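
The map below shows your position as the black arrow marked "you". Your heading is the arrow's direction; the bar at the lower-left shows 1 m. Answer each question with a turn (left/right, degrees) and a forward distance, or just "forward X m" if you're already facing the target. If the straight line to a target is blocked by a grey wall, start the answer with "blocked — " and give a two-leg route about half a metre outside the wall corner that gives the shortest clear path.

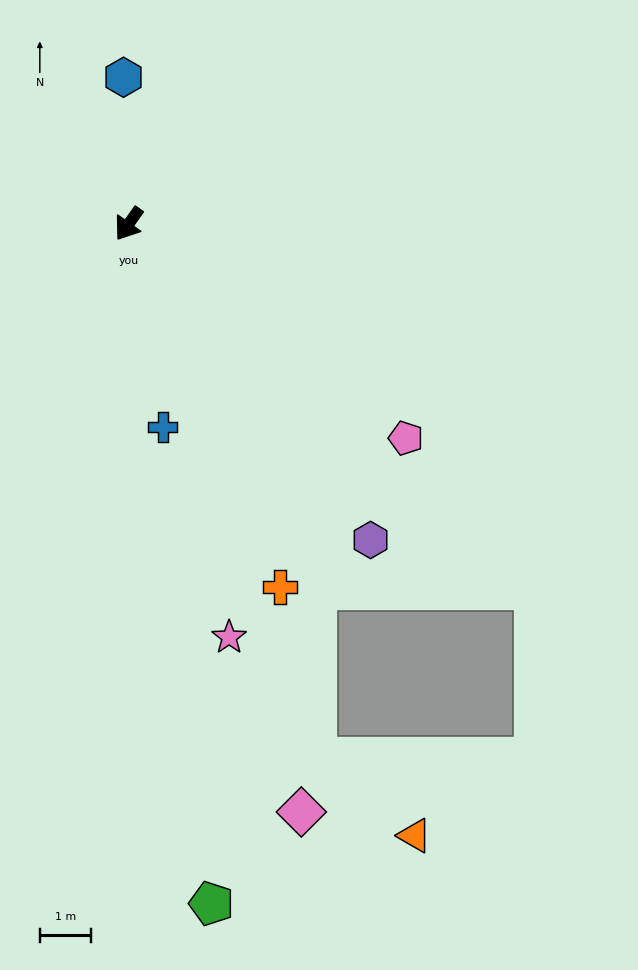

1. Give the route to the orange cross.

turn left 58°, forward 7.6 m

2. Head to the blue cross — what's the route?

turn left 45°, forward 4.0 m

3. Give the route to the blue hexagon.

turn right 143°, forward 2.8 m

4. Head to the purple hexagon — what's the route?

turn left 73°, forward 7.7 m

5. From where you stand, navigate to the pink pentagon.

turn left 87°, forward 6.8 m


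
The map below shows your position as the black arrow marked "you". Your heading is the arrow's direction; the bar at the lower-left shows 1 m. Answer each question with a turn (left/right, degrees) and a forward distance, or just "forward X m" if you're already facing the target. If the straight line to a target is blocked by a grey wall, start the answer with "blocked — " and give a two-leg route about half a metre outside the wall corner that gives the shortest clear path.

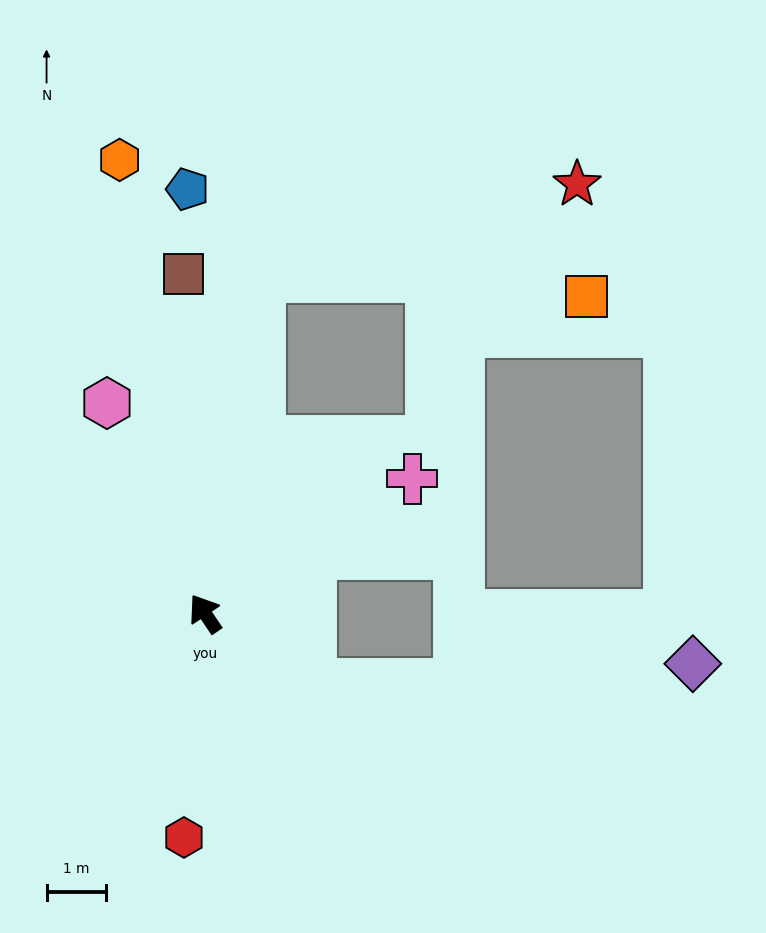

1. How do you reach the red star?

blocked — turn right 43°, forward 5.7 m, then turn right 65°, forward 5.6 m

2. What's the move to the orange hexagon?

turn right 23°, forward 7.8 m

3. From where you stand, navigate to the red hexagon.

turn left 141°, forward 3.8 m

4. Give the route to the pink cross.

turn right 91°, forward 4.2 m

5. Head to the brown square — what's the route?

turn right 30°, forward 5.7 m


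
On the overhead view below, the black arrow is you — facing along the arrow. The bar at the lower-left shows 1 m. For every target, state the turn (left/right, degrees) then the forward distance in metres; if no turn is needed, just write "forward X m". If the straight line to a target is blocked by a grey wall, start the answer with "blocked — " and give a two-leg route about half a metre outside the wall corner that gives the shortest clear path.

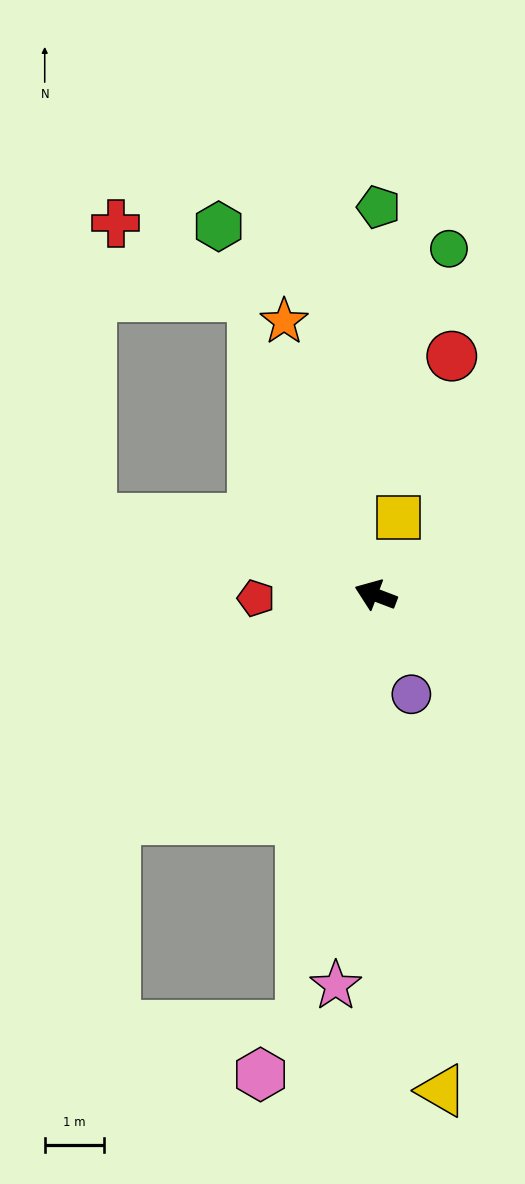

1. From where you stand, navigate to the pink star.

turn left 105°, forward 6.7 m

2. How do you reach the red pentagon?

turn left 22°, forward 2.0 m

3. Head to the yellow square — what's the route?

turn right 85°, forward 1.4 m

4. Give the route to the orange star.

turn right 51°, forward 4.9 m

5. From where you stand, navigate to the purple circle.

turn left 131°, forward 1.8 m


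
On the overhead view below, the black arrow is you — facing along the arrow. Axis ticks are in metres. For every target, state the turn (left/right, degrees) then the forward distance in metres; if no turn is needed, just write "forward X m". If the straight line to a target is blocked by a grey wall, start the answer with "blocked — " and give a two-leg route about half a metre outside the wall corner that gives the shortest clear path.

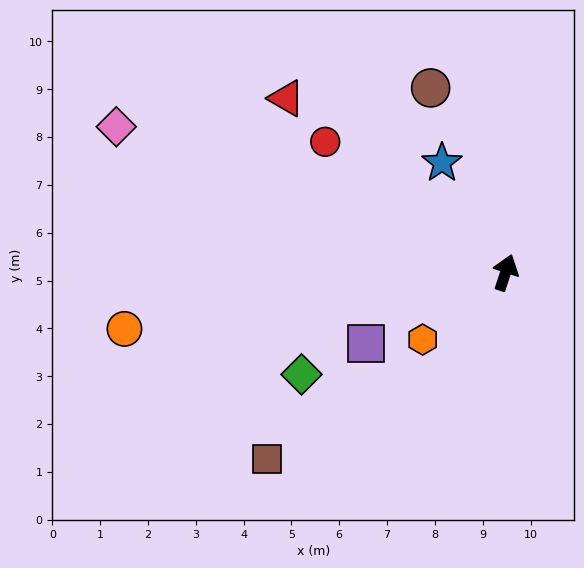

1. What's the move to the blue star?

turn left 48°, forward 2.7 m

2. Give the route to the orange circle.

turn left 117°, forward 8.1 m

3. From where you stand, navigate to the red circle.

turn left 72°, forward 4.7 m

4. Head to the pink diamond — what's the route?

turn left 88°, forward 8.7 m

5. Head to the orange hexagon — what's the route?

turn left 147°, forward 2.2 m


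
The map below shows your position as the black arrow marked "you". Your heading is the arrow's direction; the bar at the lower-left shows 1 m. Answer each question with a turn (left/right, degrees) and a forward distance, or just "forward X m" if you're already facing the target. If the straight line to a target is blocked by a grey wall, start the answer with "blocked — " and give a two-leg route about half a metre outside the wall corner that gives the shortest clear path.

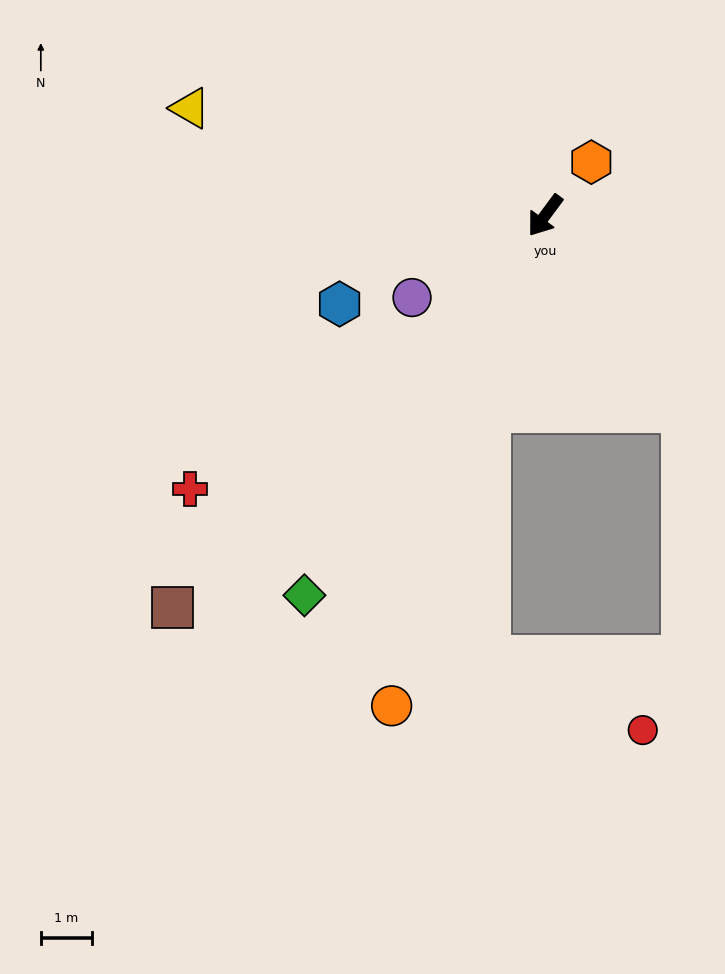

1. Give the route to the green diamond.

turn left 4°, forward 8.8 m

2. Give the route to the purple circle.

turn right 22°, forward 3.1 m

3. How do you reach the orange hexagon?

turn left 176°, forward 1.4 m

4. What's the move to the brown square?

turn right 7°, forward 10.6 m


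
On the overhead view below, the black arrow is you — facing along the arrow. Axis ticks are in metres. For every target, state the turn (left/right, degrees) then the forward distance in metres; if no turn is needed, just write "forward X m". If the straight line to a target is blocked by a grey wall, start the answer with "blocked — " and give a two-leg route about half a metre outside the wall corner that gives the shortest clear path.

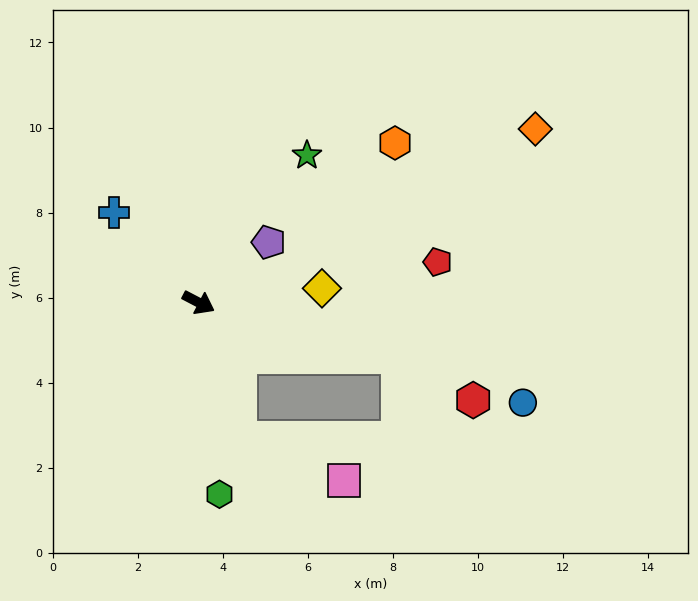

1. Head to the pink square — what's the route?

blocked — turn right 46°, forward 3.3 m, then turn left 52°, forward 2.7 m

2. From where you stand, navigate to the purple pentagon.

turn left 68°, forward 2.2 m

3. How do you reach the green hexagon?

turn right 56°, forward 4.5 m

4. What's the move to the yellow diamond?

turn left 34°, forward 2.9 m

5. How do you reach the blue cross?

turn left 161°, forward 2.9 m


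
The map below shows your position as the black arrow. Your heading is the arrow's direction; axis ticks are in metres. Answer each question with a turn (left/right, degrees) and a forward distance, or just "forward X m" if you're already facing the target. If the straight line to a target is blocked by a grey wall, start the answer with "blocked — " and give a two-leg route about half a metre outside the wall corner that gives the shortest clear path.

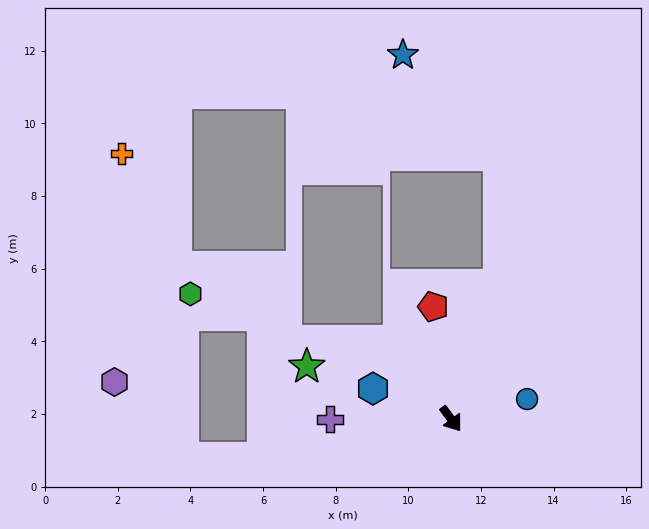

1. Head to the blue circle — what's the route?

turn left 68°, forward 2.2 m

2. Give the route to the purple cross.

turn right 126°, forward 3.3 m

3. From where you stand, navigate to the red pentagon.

turn left 152°, forward 3.1 m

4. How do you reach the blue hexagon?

turn right 148°, forward 2.3 m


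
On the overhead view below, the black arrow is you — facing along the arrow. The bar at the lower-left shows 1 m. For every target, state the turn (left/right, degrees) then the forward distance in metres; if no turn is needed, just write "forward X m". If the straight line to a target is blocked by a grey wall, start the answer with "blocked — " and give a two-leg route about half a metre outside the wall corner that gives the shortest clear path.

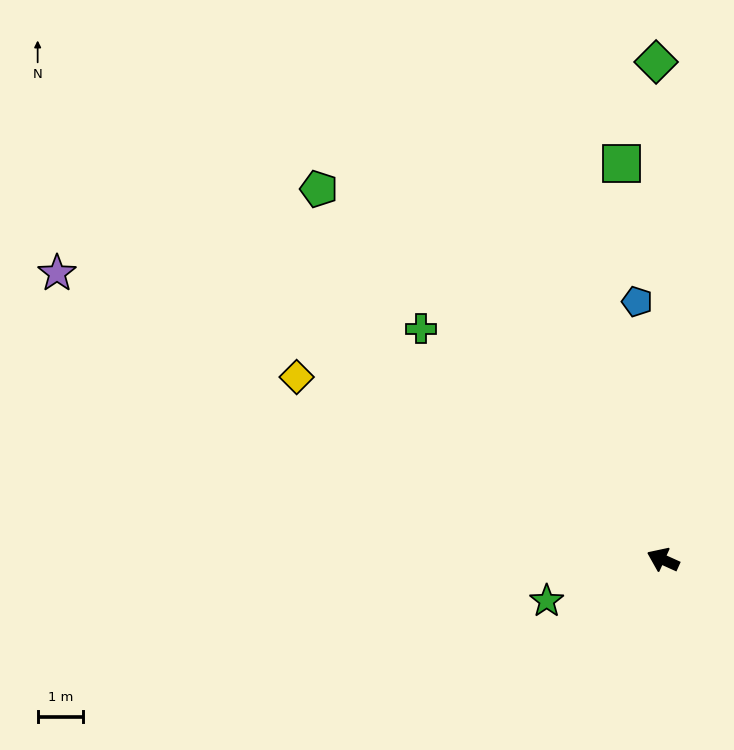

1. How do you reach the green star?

turn left 44°, forward 2.7 m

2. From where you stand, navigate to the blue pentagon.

turn right 60°, forward 5.7 m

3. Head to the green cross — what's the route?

turn right 19°, forward 7.4 m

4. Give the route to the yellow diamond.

turn right 2°, forward 9.0 m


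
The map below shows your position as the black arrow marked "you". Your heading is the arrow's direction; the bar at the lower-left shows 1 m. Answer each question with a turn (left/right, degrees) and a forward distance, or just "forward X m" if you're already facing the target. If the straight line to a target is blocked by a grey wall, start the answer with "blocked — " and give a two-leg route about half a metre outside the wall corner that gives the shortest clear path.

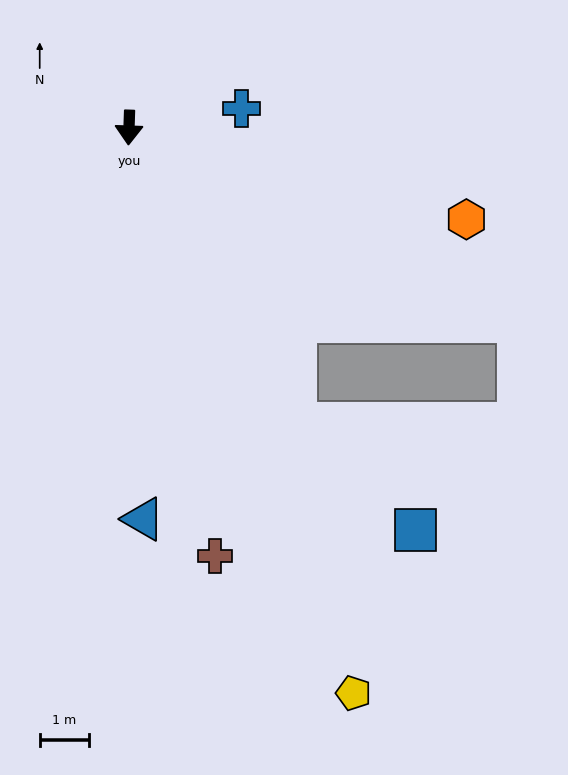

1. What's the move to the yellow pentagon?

turn left 24°, forward 12.3 m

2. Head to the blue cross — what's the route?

turn left 102°, forward 2.3 m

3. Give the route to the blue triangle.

turn left 4°, forward 7.9 m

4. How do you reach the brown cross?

turn left 13°, forward 8.9 m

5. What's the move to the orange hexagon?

turn left 77°, forward 7.1 m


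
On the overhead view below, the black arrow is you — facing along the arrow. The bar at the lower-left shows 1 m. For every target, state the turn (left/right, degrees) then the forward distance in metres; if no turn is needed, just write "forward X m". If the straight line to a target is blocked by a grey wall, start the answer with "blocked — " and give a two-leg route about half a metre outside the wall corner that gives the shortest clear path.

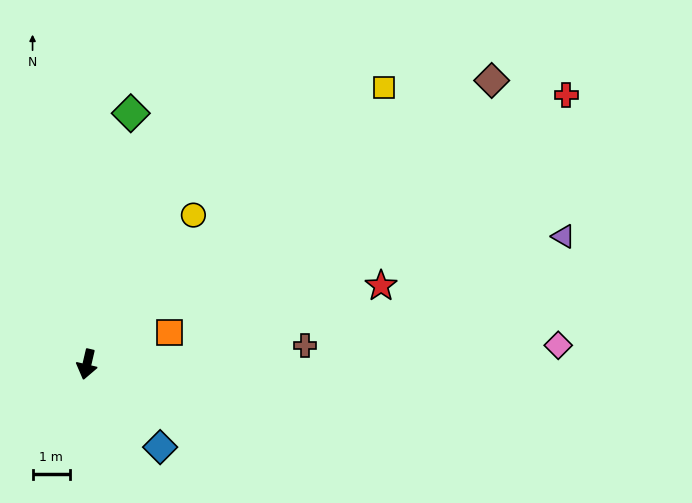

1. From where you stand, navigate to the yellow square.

turn left 146°, forward 10.8 m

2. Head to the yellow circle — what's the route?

turn left 158°, forward 4.9 m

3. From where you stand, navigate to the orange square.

turn left 124°, forward 2.3 m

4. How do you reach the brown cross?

turn left 108°, forward 5.8 m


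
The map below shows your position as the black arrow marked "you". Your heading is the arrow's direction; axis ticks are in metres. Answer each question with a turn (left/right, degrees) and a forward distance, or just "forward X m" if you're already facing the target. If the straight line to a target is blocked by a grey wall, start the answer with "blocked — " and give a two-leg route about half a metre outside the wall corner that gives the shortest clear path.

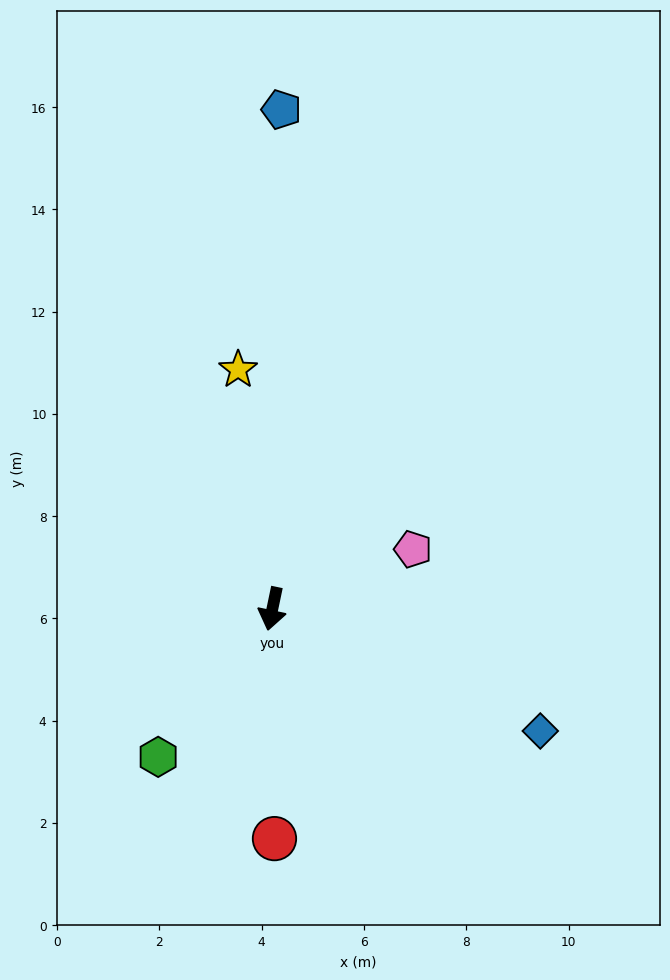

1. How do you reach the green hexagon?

turn right 26°, forward 3.7 m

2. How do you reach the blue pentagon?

turn right 169°, forward 9.8 m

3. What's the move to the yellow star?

turn right 160°, forward 4.7 m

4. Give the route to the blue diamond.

turn left 77°, forward 5.8 m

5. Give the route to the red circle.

turn left 12°, forward 4.5 m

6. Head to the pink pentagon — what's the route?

turn left 125°, forward 3.0 m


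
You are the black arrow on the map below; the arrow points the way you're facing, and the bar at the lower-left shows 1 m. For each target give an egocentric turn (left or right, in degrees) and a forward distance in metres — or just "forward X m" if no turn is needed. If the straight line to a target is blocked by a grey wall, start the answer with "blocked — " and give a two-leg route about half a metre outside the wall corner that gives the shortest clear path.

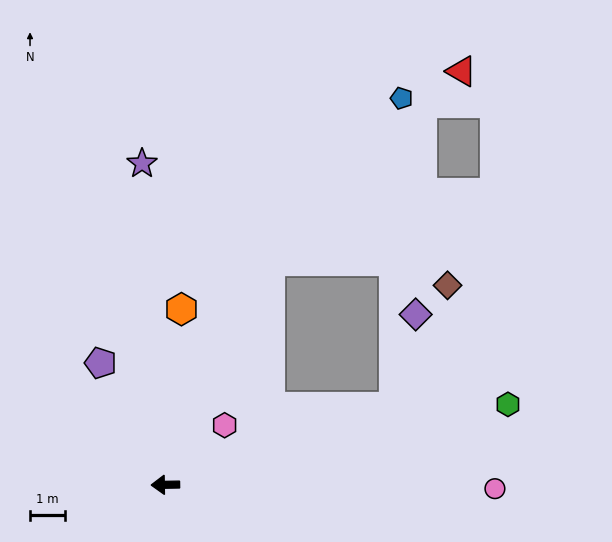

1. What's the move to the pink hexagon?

turn right 136°, forward 2.4 m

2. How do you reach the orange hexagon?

turn right 96°, forward 5.1 m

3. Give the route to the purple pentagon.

turn right 63°, forward 4.0 m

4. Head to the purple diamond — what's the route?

blocked — turn right 162°, forward 7.0 m, then turn left 57°, forward 2.7 m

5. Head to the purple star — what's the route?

turn right 87°, forward 9.3 m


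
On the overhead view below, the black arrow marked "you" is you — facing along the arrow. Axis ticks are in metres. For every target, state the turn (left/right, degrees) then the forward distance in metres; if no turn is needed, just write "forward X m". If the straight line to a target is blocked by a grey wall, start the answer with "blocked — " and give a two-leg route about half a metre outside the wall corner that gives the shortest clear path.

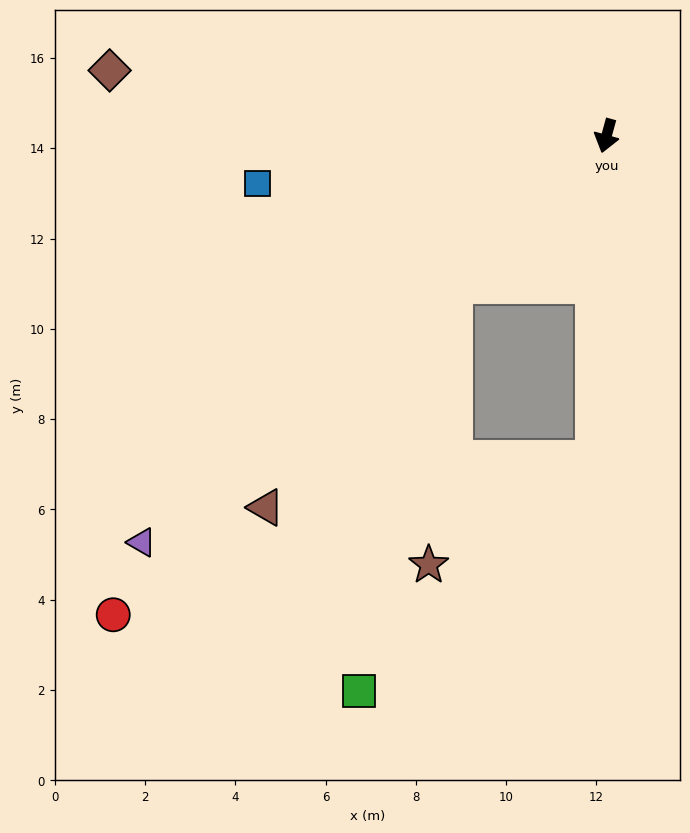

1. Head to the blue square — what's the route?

turn right 67°, forward 7.8 m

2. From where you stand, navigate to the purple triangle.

turn right 33°, forward 13.7 m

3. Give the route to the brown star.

blocked — turn right 30°, forward 4.7 m, then turn left 40°, forward 6.2 m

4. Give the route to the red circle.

turn right 30°, forward 15.2 m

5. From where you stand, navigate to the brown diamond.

turn right 82°, forward 11.1 m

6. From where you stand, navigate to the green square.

blocked — turn right 30°, forward 4.7 m, then turn left 32°, forward 9.2 m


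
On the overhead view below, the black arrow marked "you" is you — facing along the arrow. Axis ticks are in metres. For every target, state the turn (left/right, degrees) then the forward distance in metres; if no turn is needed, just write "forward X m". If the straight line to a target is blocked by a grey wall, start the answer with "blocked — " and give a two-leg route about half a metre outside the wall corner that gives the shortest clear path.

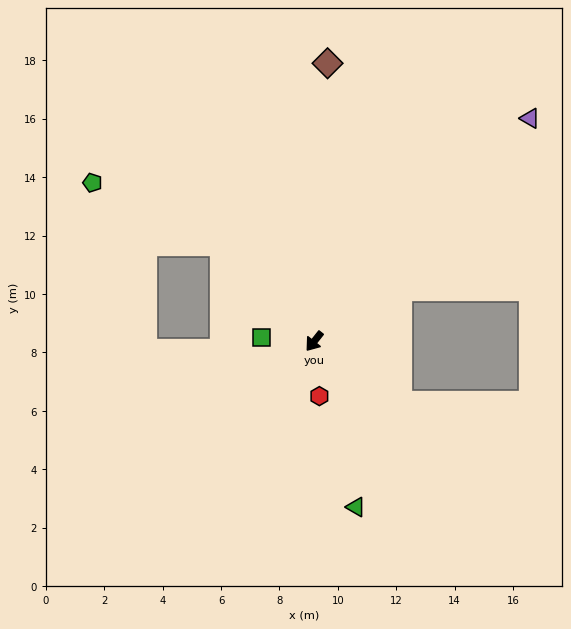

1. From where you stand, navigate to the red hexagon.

turn left 44°, forward 1.9 m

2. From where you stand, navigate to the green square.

turn right 56°, forward 1.8 m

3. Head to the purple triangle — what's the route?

turn left 174°, forward 10.6 m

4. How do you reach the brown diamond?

turn right 144°, forward 9.5 m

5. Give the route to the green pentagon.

blocked — turn right 98°, forward 4.6 m, then turn left 21°, forward 4.9 m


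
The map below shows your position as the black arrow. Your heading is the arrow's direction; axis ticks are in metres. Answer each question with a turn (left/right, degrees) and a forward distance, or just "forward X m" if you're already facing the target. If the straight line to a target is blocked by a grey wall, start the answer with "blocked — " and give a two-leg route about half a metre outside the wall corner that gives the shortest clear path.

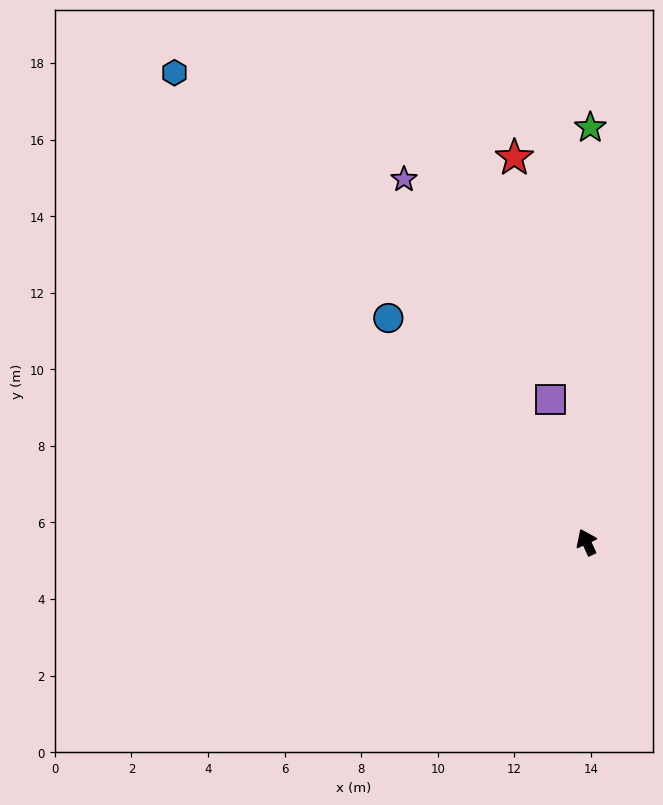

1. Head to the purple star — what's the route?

forward 10.6 m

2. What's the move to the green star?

turn right 25°, forward 10.8 m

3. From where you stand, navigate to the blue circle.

turn left 17°, forward 7.8 m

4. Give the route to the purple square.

turn right 11°, forward 3.8 m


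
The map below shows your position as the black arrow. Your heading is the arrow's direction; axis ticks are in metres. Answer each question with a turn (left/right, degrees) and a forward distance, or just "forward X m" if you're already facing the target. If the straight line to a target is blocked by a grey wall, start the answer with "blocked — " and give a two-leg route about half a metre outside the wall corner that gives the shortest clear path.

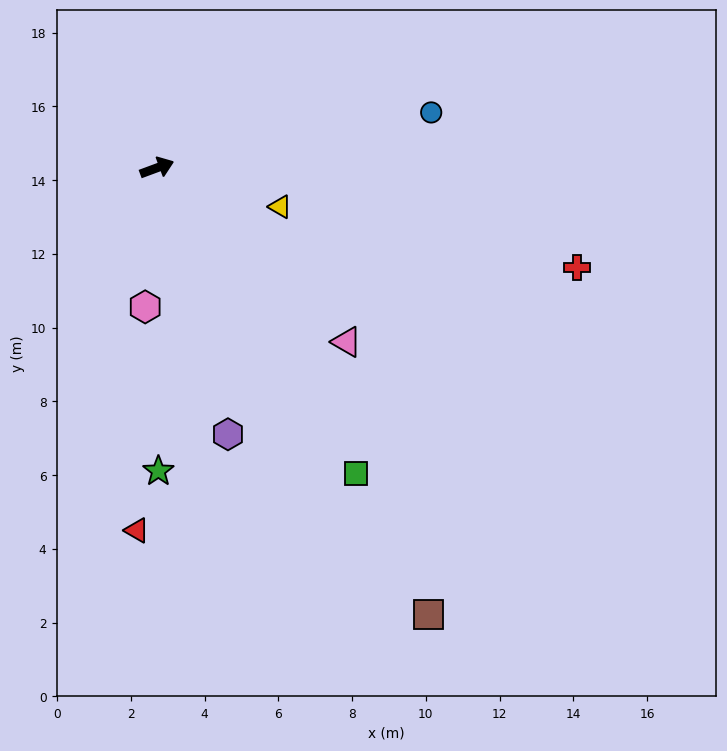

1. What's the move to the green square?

turn right 77°, forward 9.9 m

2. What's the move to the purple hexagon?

turn right 95°, forward 7.5 m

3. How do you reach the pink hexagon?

turn right 115°, forward 3.8 m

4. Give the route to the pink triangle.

turn right 63°, forward 7.0 m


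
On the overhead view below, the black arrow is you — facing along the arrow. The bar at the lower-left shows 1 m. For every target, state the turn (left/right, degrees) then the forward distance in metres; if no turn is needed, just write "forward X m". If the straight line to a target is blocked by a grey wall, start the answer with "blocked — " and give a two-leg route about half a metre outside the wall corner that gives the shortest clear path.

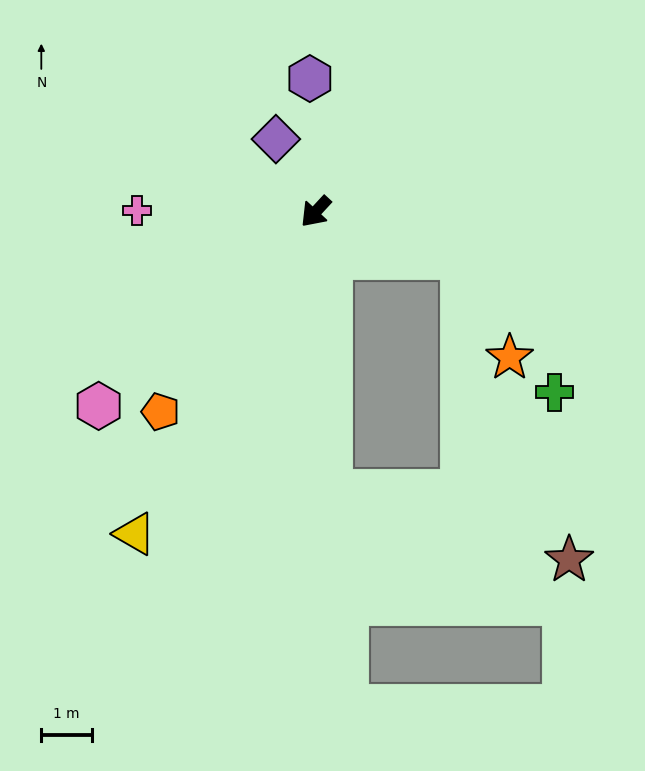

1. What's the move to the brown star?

blocked — turn left 46°, forward 5.5 m, then turn left 71°, forward 4.9 m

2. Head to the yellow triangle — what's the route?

turn left 13°, forward 7.3 m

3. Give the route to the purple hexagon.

turn right 135°, forward 2.6 m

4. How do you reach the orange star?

blocked — turn left 115°, forward 3.0 m, then turn right 46°, forward 2.2 m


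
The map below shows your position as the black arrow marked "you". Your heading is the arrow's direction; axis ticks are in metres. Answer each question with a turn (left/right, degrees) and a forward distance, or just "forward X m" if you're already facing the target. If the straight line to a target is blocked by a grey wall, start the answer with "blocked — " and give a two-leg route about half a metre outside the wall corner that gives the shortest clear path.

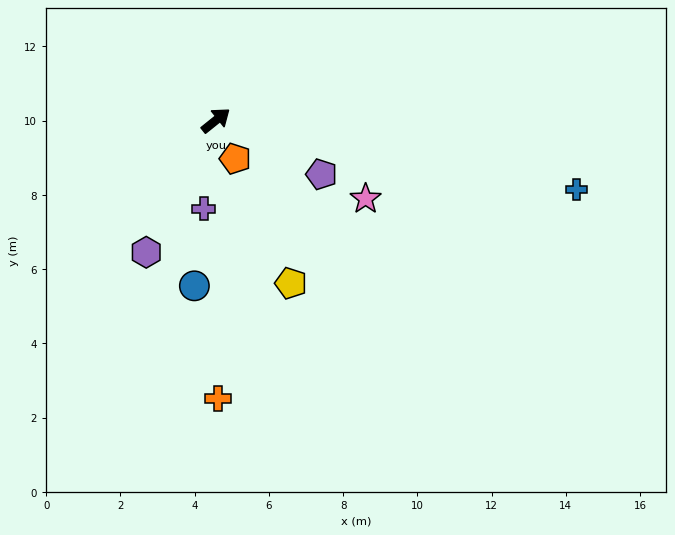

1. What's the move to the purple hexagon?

turn right 157°, forward 4.0 m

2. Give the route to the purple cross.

turn right 137°, forward 2.4 m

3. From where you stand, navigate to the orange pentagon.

turn right 102°, forward 1.2 m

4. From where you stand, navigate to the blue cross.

turn right 50°, forward 9.9 m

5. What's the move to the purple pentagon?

turn right 66°, forward 3.2 m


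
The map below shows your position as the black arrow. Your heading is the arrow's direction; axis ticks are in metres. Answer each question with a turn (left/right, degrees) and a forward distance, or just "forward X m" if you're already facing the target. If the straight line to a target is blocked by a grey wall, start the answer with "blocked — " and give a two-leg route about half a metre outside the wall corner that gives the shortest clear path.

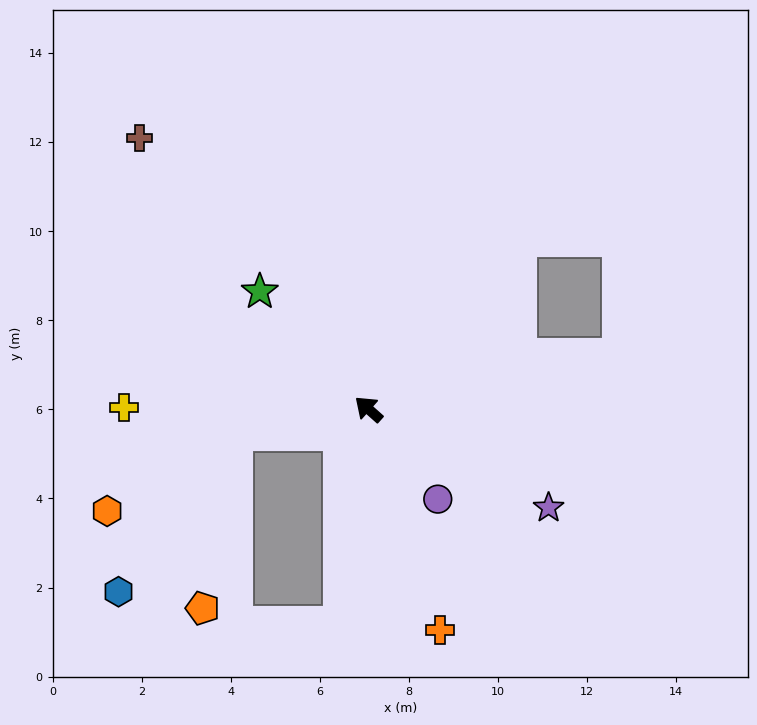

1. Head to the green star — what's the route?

turn right 5°, forward 3.6 m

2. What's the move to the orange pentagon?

blocked — turn left 52°, forward 3.1 m, then turn left 70°, forward 4.0 m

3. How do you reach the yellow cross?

turn left 41°, forward 5.5 m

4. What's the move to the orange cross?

turn left 150°, forward 5.2 m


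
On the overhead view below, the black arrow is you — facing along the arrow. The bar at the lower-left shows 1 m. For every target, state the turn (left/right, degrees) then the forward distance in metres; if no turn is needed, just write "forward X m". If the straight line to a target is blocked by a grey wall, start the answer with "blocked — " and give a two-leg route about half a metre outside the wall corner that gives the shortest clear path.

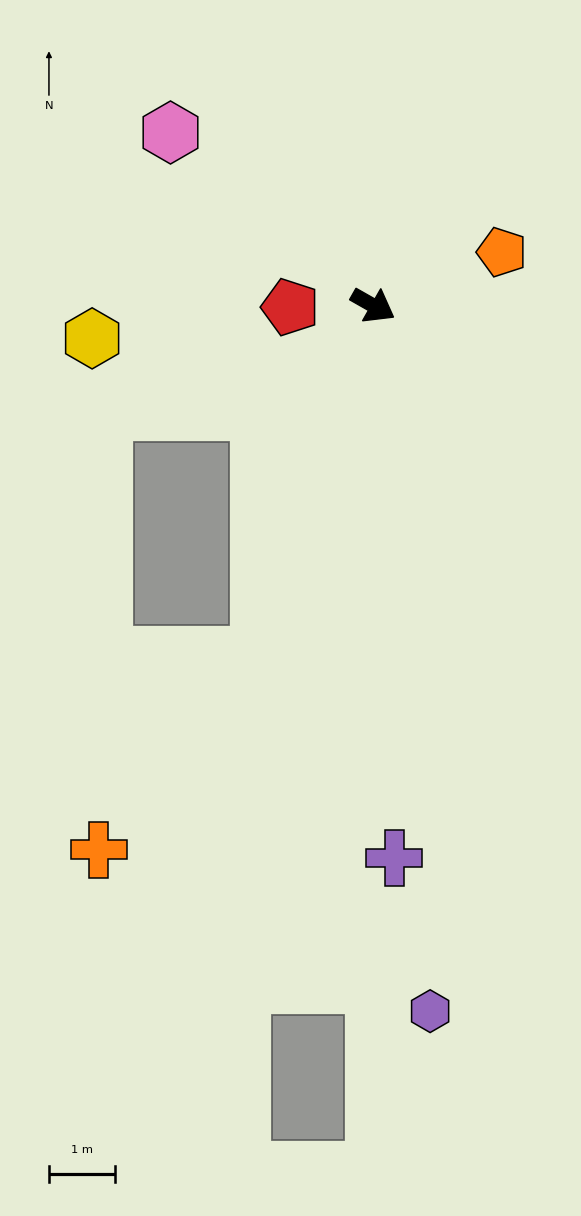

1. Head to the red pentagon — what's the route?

turn right 149°, forward 1.3 m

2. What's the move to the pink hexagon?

turn left 169°, forward 4.0 m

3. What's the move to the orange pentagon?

turn left 52°, forward 2.1 m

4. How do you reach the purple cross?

turn right 58°, forward 8.3 m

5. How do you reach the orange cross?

blocked — turn right 79°, forward 5.5 m, then turn right 21°, forward 3.8 m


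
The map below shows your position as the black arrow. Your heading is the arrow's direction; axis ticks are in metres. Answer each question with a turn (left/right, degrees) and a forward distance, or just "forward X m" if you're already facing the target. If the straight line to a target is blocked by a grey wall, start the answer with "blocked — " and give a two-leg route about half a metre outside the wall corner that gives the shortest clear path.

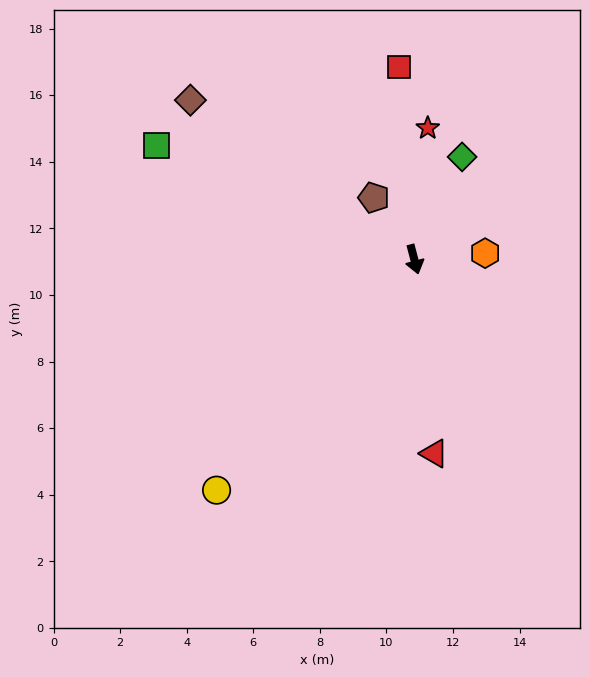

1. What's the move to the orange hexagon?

turn left 80°, forward 2.1 m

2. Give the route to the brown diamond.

turn right 140°, forward 8.3 m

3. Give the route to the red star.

turn left 159°, forward 4.0 m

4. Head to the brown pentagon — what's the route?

turn right 161°, forward 2.2 m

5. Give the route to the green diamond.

turn left 140°, forward 3.4 m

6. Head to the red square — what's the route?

turn left 170°, forward 5.8 m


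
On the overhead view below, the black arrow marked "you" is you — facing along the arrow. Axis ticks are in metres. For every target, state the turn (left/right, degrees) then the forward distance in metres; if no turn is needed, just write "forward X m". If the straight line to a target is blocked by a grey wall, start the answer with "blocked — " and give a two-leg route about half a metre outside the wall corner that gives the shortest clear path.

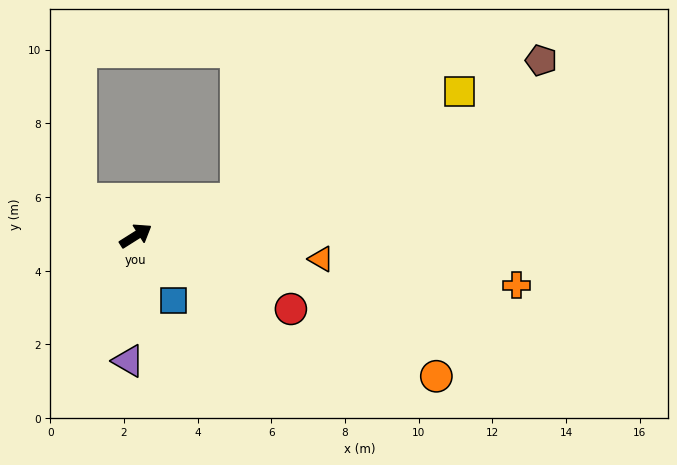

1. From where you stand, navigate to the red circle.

turn right 58°, forward 4.7 m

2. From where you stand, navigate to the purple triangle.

turn right 126°, forward 3.4 m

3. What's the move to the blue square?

turn right 92°, forward 2.0 m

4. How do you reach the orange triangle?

turn right 39°, forward 5.1 m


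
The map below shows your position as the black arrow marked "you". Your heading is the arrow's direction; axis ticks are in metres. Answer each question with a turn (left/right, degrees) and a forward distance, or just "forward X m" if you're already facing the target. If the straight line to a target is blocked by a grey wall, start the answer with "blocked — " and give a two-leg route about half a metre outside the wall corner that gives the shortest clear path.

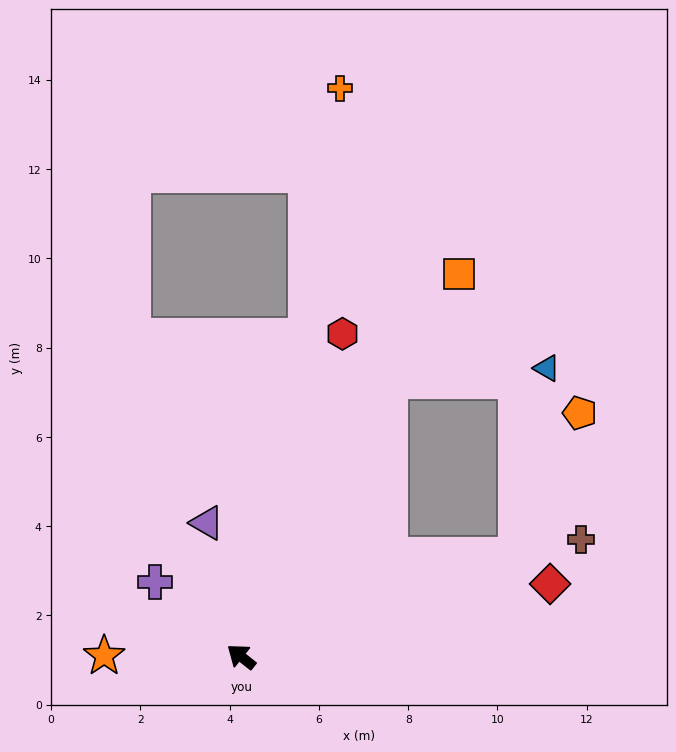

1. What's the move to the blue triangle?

blocked — turn right 80°, forward 7.0 m, then turn right 57°, forward 3.5 m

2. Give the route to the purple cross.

turn right 3°, forward 2.6 m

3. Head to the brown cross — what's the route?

turn right 123°, forward 8.1 m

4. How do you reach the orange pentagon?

blocked — turn right 122°, forward 6.6 m, then turn left 46°, forward 3.5 m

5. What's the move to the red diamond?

turn right 128°, forward 7.1 m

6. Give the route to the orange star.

turn left 38°, forward 3.1 m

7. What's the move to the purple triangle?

turn right 37°, forward 3.1 m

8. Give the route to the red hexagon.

turn right 69°, forward 7.6 m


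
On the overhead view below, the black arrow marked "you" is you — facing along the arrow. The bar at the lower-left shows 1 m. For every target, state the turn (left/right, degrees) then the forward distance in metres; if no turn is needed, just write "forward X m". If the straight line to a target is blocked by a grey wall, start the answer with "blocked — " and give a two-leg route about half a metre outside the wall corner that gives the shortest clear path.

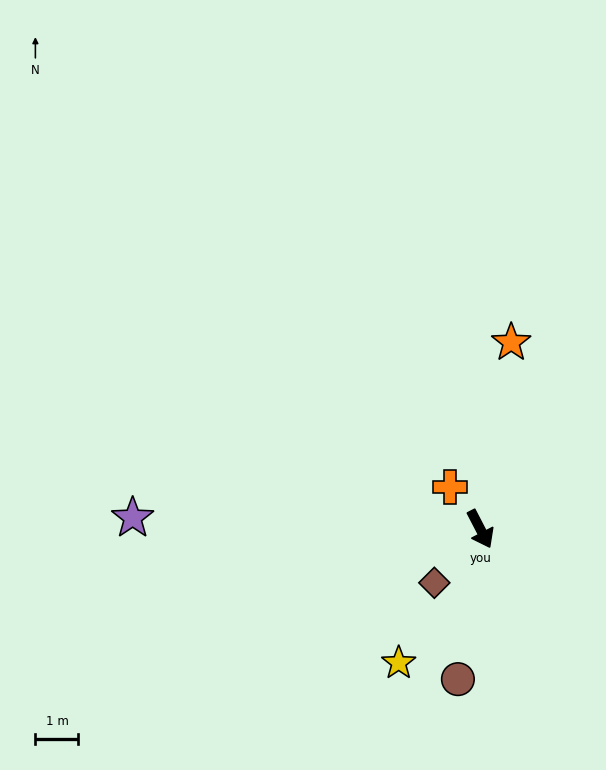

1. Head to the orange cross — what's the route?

turn right 172°, forward 1.2 m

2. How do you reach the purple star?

turn right 119°, forward 8.1 m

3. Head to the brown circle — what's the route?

turn right 36°, forward 3.5 m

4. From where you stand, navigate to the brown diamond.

turn right 68°, forward 1.6 m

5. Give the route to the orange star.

turn left 143°, forward 4.4 m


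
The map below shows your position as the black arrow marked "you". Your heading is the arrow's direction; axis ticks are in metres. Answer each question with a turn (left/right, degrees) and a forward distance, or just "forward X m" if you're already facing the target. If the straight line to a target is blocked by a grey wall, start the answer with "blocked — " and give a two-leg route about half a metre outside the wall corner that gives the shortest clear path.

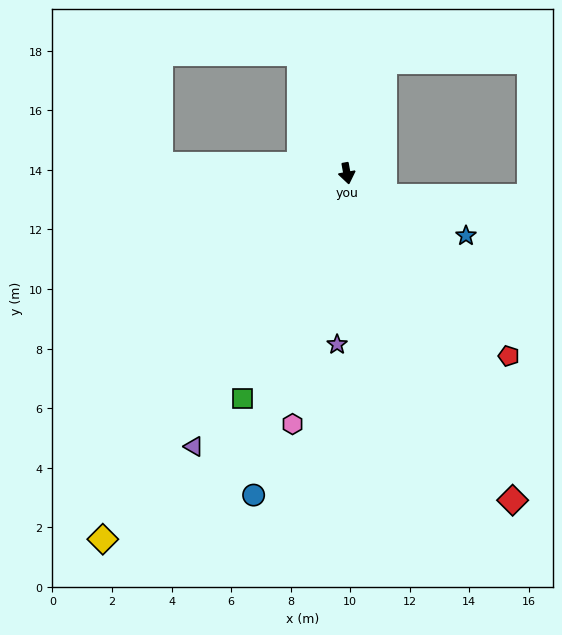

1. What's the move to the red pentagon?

turn left 31°, forward 8.2 m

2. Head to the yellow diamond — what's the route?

turn right 44°, forward 14.8 m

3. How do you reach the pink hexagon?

turn right 23°, forward 8.6 m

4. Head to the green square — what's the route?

turn right 35°, forward 8.3 m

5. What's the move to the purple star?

turn right 14°, forward 5.8 m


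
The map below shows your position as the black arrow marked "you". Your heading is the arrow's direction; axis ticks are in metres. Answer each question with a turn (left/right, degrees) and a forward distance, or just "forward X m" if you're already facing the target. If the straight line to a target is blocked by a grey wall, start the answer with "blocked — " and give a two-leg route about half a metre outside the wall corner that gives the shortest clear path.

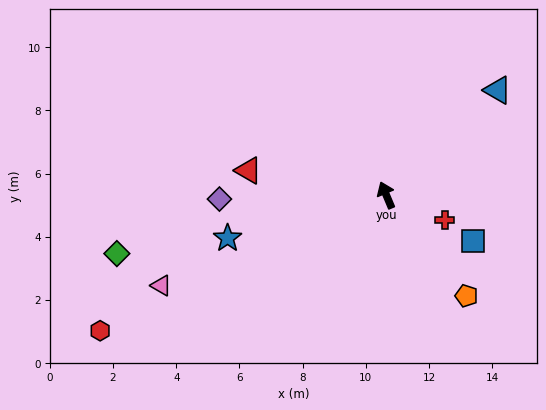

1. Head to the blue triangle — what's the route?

turn right 69°, forward 4.8 m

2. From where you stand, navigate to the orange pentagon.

turn right 164°, forward 4.1 m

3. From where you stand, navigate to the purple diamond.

turn left 69°, forward 5.3 m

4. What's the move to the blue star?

turn left 82°, forward 5.2 m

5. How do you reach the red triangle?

turn left 57°, forward 4.4 m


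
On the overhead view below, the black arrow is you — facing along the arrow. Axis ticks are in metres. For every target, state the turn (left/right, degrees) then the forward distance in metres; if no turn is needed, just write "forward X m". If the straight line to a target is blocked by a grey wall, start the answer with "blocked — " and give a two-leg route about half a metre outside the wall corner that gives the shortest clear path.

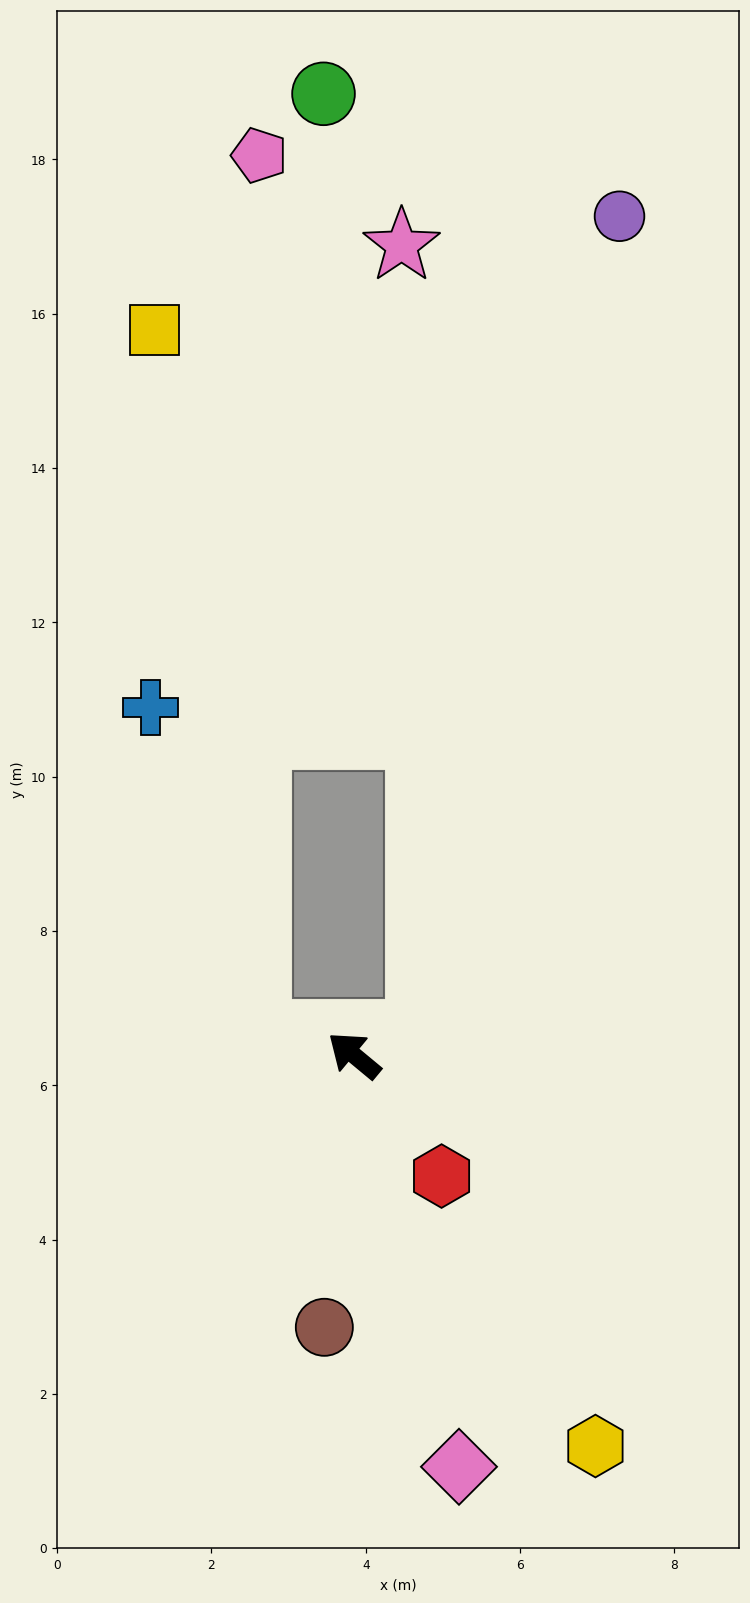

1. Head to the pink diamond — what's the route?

turn left 144°, forward 5.5 m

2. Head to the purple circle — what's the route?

blocked — turn right 121°, forward 0.9 m, then turn left 57°, forward 10.9 m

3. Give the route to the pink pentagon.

blocked — turn left 26°, forward 1.3 m, then turn right 76°, forward 11.4 m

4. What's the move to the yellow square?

blocked — turn left 26°, forward 1.3 m, then turn right 68°, forward 9.2 m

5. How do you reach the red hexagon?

turn left 166°, forward 1.9 m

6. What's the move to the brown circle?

turn left 123°, forward 3.5 m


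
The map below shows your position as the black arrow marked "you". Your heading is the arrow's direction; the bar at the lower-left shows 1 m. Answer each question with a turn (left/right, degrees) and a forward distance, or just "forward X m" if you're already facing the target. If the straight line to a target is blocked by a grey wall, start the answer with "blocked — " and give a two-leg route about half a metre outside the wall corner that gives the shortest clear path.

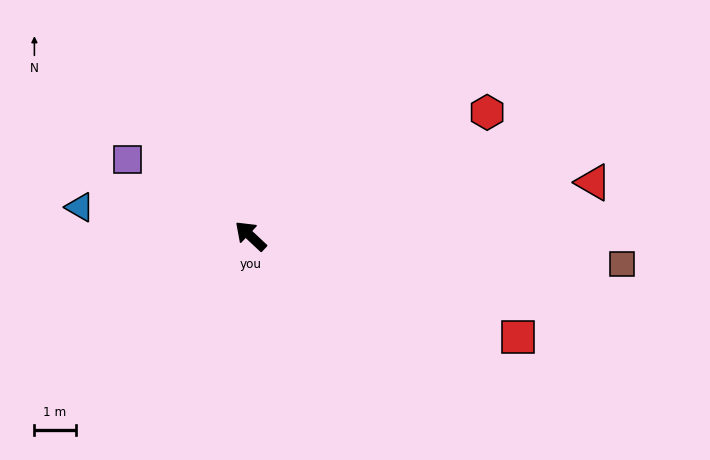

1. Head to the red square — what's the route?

turn right 158°, forward 6.9 m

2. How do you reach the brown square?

turn right 141°, forward 9.0 m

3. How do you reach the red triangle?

turn right 128°, forward 8.4 m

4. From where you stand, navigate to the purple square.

turn left 11°, forward 3.5 m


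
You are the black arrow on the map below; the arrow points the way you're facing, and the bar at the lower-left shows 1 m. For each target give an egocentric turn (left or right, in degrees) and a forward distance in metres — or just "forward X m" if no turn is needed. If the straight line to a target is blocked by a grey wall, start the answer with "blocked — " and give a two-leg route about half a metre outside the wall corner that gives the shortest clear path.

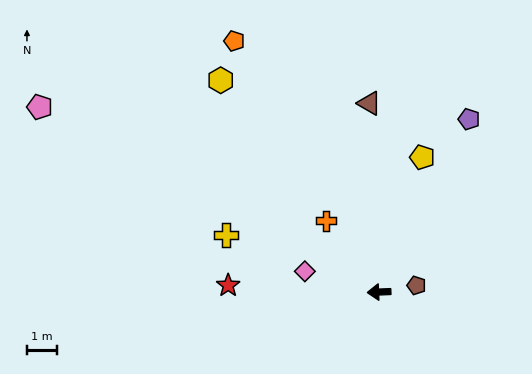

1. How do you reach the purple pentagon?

turn right 120°, forward 6.5 m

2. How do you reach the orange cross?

turn right 56°, forward 3.0 m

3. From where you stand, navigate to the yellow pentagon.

turn right 110°, forward 4.7 m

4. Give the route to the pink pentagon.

turn right 31°, forward 12.9 m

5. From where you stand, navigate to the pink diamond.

turn right 18°, forward 2.6 m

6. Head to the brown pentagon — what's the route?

turn right 172°, forward 1.3 m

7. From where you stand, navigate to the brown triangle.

turn right 89°, forward 6.3 m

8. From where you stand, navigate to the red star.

turn right 5°, forward 5.0 m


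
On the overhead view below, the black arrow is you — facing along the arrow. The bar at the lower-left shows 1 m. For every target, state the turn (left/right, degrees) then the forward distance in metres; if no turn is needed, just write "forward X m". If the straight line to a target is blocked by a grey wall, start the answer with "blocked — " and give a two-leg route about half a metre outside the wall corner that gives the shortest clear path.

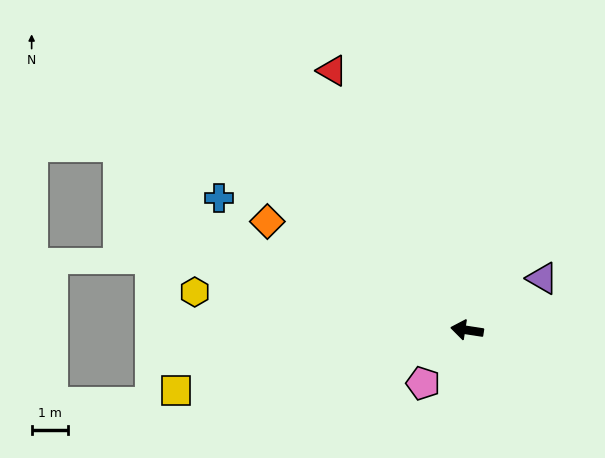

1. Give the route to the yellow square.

turn left 20°, forward 8.2 m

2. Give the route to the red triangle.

turn right 54°, forward 8.1 m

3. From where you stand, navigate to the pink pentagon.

turn left 59°, forward 1.9 m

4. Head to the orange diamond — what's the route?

turn right 20°, forward 6.3 m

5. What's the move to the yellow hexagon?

forward 7.6 m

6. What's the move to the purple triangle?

turn right 137°, forward 2.5 m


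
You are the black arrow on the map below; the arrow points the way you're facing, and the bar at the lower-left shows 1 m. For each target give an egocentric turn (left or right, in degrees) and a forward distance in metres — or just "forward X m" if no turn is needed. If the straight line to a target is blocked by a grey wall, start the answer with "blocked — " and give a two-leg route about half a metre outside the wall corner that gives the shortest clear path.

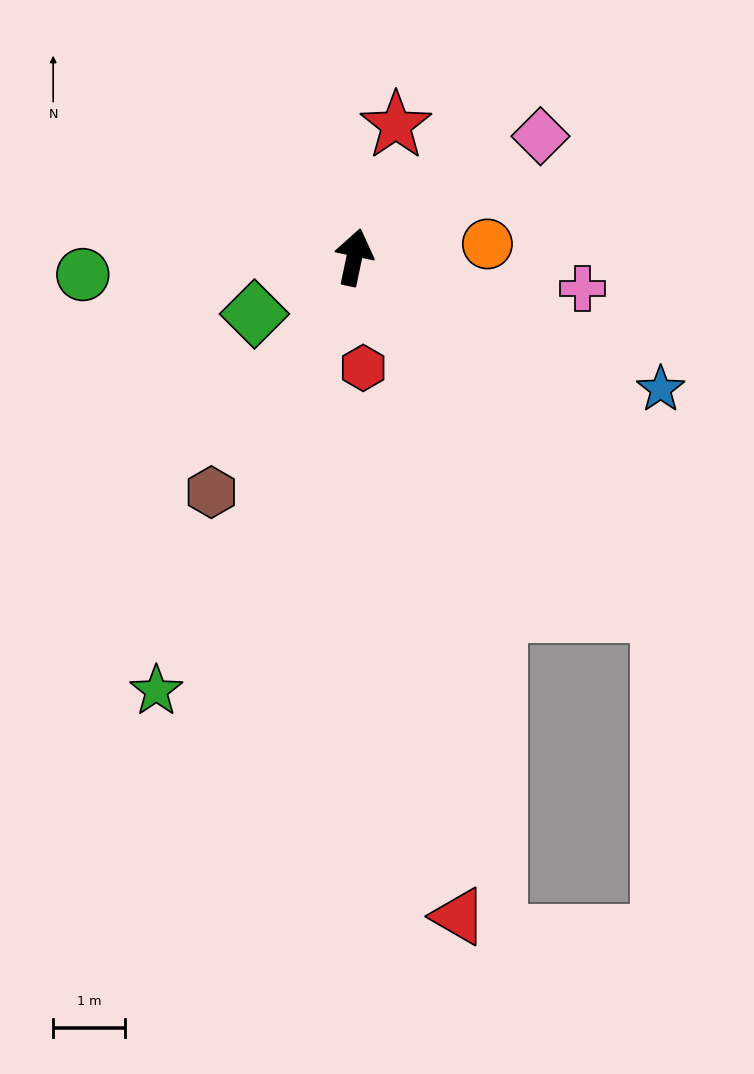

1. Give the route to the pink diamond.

turn right 45°, forward 3.1 m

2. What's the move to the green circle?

turn left 106°, forward 3.8 m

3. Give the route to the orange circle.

turn right 72°, forward 1.9 m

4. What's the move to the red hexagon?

turn right 164°, forward 1.5 m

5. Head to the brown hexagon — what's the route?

turn left 161°, forward 3.8 m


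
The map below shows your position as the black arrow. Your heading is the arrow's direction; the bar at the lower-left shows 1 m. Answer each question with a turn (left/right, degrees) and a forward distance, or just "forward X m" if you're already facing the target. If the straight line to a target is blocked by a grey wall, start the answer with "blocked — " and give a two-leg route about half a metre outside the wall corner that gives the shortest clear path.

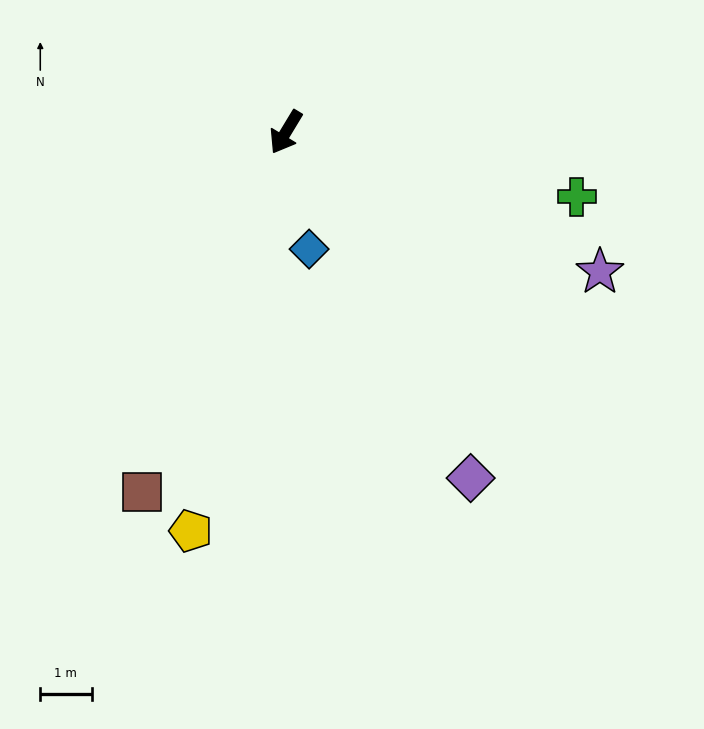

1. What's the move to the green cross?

turn left 109°, forward 5.8 m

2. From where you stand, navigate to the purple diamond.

turn left 59°, forward 7.6 m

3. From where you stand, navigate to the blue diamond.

turn left 42°, forward 2.3 m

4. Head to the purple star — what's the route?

turn left 97°, forward 6.7 m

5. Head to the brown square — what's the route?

turn left 9°, forward 7.6 m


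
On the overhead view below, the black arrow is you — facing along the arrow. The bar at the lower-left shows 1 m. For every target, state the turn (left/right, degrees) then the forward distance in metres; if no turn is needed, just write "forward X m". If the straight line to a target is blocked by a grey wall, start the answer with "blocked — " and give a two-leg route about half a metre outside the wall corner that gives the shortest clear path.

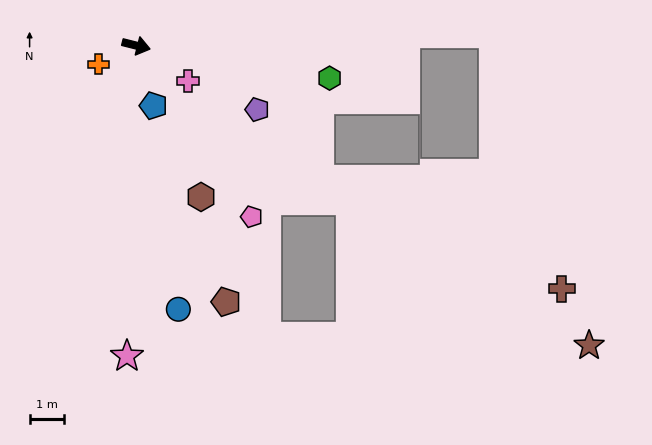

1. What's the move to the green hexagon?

turn left 5°, forward 5.7 m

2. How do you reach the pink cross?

turn right 20°, forward 1.8 m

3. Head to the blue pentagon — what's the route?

turn right 60°, forward 1.8 m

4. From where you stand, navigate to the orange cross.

turn right 140°, forward 1.2 m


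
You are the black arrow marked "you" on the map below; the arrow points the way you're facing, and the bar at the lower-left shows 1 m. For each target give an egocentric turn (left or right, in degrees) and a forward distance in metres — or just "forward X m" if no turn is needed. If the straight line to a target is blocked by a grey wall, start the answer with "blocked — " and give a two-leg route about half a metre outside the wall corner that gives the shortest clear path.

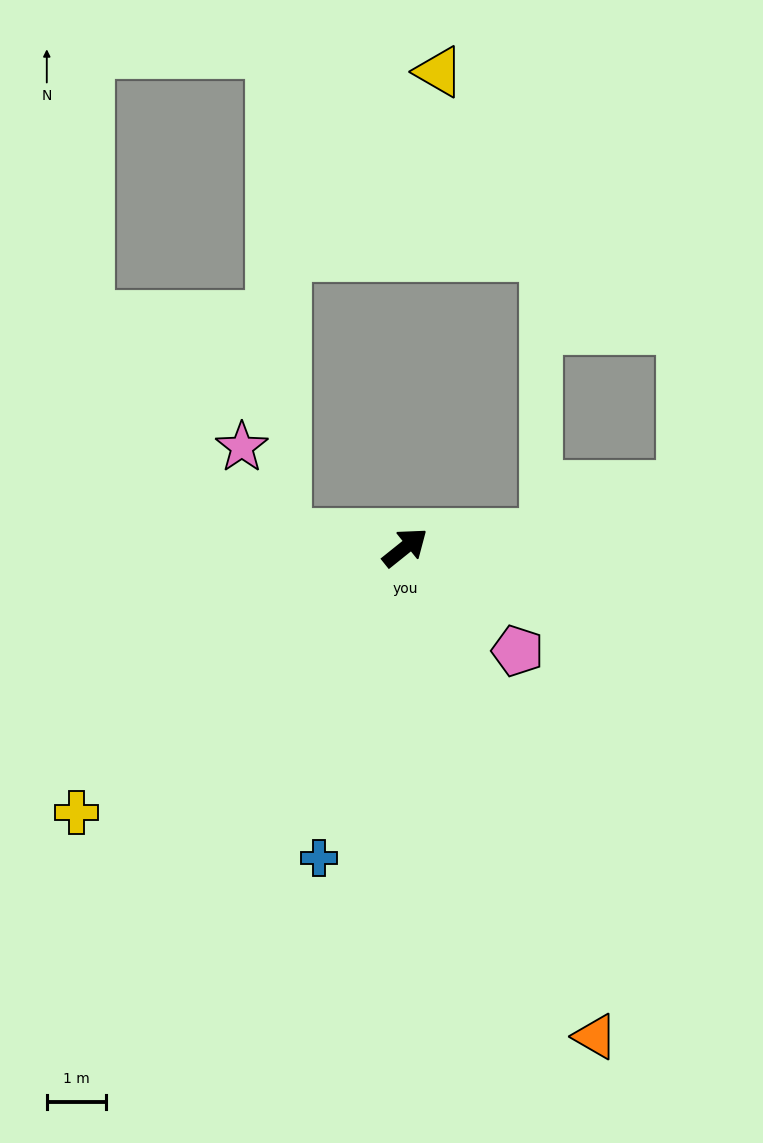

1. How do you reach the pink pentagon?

turn right 81°, forward 2.6 m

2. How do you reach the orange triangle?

turn right 107°, forward 8.8 m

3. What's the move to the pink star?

blocked — turn left 135°, forward 2.0 m, then turn right 56°, forward 1.6 m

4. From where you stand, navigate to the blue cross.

turn right 144°, forward 5.4 m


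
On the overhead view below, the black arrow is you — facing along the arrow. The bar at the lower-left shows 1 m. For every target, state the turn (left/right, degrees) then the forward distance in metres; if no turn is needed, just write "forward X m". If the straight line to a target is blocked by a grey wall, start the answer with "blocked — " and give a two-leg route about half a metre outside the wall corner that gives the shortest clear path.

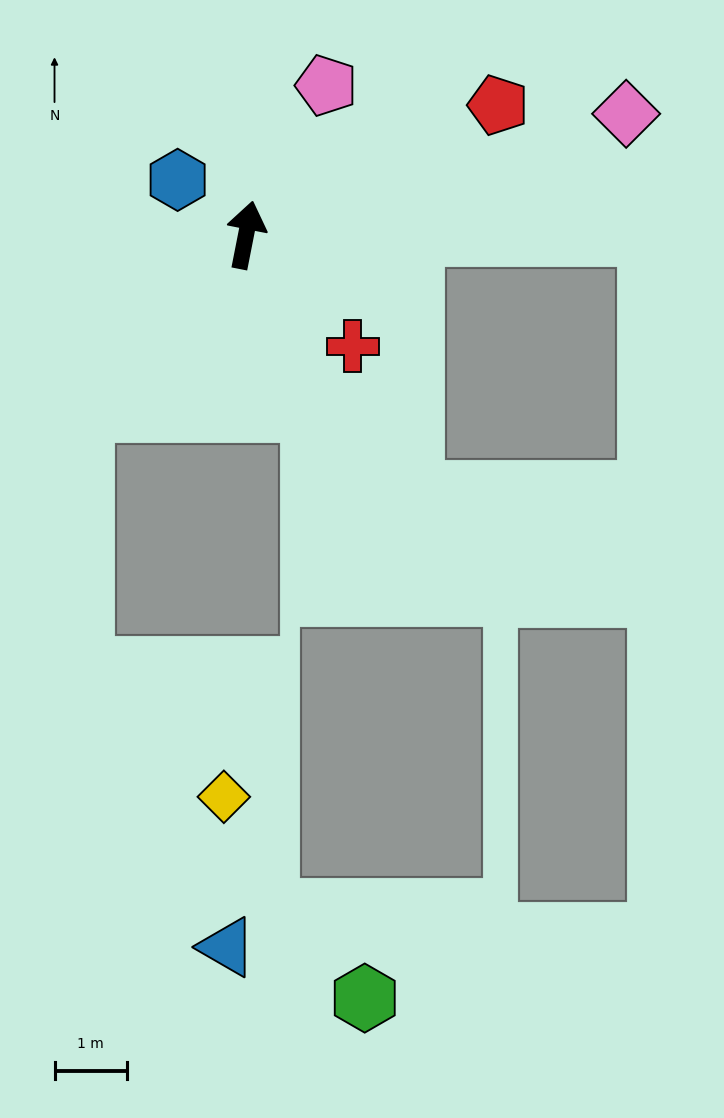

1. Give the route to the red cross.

turn right 125°, forward 2.1 m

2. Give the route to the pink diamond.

turn right 61°, forward 5.5 m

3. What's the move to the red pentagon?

turn right 52°, forward 3.9 m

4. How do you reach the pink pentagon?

turn right 17°, forward 2.3 m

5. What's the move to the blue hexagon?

turn left 62°, forward 1.2 m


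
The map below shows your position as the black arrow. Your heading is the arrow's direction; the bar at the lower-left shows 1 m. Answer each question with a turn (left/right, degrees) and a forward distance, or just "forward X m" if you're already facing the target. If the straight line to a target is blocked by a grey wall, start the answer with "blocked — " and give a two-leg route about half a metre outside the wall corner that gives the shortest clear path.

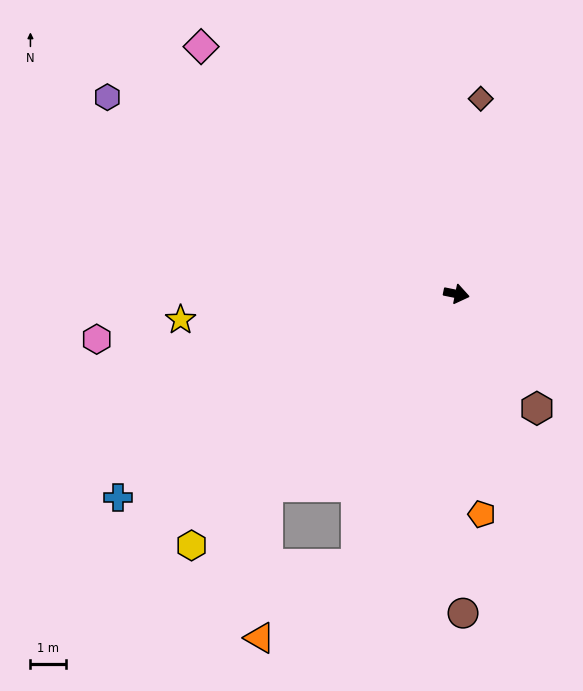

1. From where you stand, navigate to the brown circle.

turn right 77°, forward 9.0 m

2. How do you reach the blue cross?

turn right 137°, forward 11.2 m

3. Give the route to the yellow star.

turn right 163°, forward 7.8 m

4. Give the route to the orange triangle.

blocked — turn right 99°, forward 8.1 m, then turn right 32°, forward 3.4 m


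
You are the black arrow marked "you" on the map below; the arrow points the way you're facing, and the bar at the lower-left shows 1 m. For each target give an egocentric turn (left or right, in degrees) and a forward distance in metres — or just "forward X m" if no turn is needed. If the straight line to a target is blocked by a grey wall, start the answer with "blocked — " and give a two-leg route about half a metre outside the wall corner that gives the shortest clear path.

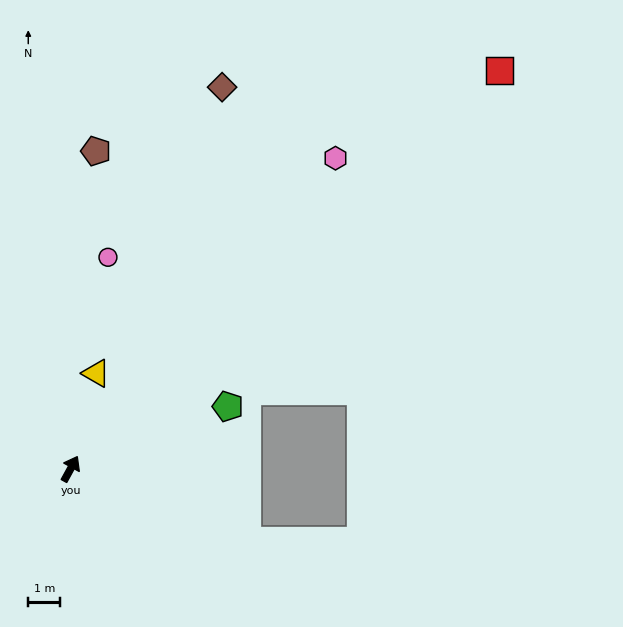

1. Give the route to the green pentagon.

turn right 40°, forward 5.3 m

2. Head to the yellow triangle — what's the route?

turn left 14°, forward 3.1 m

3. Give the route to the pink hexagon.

turn right 12°, forward 12.7 m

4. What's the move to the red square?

turn right 18°, forward 18.2 m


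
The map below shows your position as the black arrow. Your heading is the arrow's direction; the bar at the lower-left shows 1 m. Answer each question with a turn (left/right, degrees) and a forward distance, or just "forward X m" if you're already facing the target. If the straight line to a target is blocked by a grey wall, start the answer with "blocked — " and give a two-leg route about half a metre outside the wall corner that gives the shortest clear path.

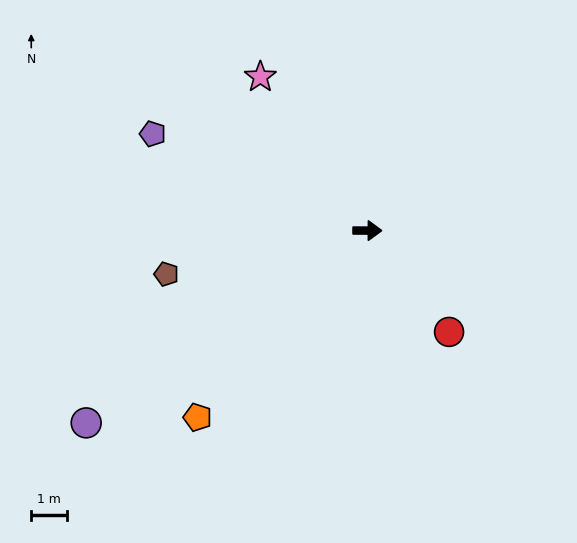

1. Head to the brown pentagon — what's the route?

turn right 168°, forward 5.8 m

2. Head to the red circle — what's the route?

turn right 51°, forward 3.7 m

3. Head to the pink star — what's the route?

turn left 125°, forward 5.3 m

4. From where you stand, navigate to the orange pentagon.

turn right 132°, forward 7.1 m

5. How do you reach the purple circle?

turn right 145°, forward 9.6 m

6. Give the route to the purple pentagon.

turn left 156°, forward 6.6 m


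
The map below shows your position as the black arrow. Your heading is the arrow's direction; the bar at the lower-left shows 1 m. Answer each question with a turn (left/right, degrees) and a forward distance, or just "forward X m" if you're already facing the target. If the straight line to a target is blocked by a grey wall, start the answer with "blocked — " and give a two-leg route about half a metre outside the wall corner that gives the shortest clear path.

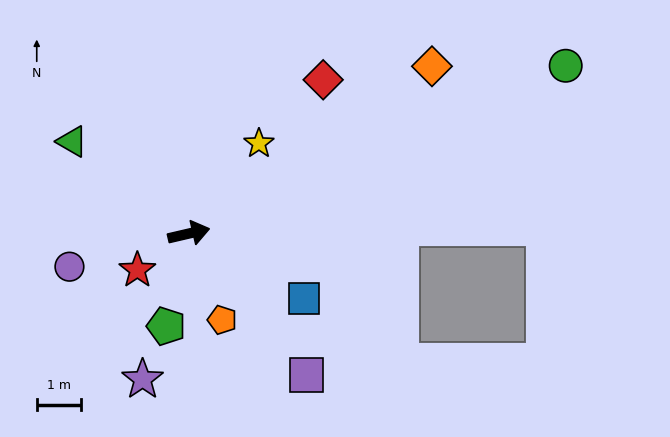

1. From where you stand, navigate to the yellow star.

turn left 39°, forward 2.6 m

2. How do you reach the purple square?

turn right 63°, forward 4.1 m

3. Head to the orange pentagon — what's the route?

turn right 82°, forward 2.1 m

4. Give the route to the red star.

turn right 158°, forward 1.4 m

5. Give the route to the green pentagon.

turn right 117°, forward 2.1 m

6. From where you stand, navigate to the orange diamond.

turn left 21°, forward 6.6 m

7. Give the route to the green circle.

turn left 11°, forward 9.2 m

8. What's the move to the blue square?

turn right 43°, forward 3.0 m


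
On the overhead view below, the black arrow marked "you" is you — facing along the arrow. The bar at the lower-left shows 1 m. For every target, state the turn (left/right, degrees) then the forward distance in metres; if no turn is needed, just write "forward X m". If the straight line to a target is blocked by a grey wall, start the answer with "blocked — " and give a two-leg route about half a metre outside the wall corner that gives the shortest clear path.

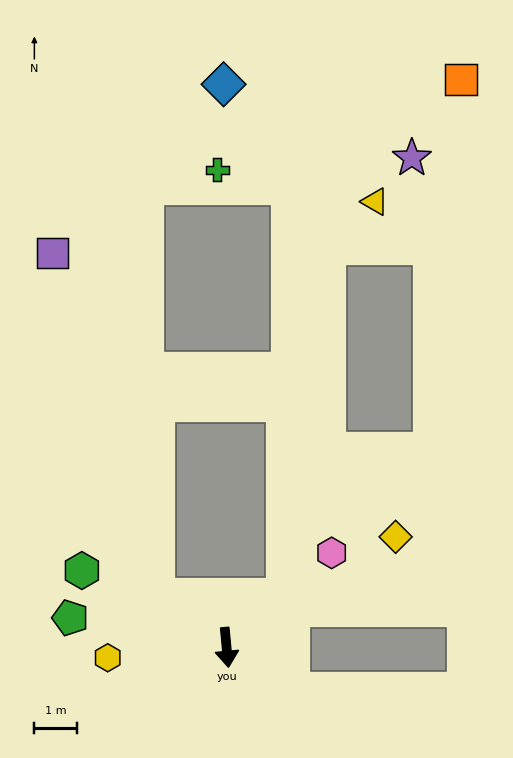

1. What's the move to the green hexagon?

turn right 123°, forward 3.9 m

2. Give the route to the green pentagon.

turn right 106°, forward 3.8 m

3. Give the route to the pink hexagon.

turn left 127°, forward 3.3 m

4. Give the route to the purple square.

blocked — turn right 132°, forward 2.1 m, then turn right 37°, forward 8.5 m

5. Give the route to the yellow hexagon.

turn right 90°, forward 2.8 m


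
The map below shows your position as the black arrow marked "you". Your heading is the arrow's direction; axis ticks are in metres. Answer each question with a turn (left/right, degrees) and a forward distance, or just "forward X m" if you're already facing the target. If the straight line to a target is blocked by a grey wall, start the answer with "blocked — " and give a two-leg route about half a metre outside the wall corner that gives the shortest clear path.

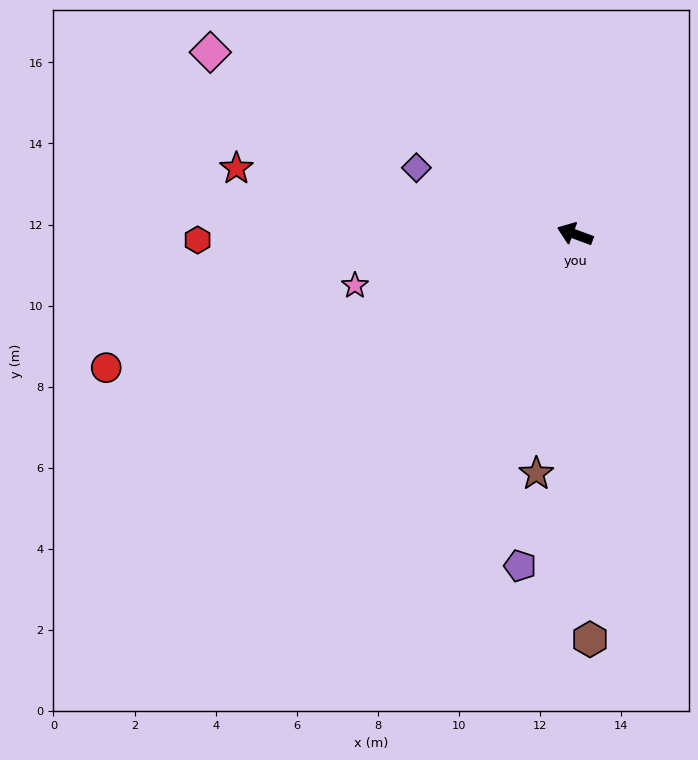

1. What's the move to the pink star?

turn left 33°, forward 5.6 m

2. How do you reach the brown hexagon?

turn left 112°, forward 10.0 m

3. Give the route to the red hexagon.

turn left 21°, forward 9.3 m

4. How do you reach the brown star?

turn left 101°, forward 6.0 m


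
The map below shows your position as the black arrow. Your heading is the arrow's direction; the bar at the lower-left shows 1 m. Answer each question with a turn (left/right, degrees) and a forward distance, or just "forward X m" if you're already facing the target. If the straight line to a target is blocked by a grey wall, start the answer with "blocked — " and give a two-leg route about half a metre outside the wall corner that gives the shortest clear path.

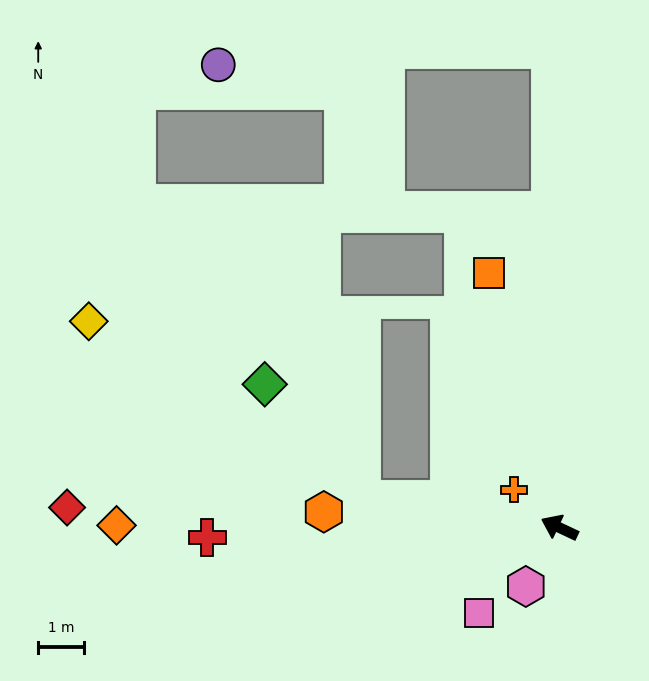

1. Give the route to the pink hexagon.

turn left 85°, forward 1.5 m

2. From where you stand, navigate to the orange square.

turn right 49°, forward 5.8 m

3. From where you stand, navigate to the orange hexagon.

turn left 21°, forward 5.2 m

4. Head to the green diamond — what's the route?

blocked — turn left 17°, forward 4.4 m, then turn right 42°, forward 3.3 m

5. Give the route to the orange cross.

turn right 15°, forward 1.3 m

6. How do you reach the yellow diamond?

blocked — turn left 17°, forward 4.4 m, then turn right 25°, forward 7.2 m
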